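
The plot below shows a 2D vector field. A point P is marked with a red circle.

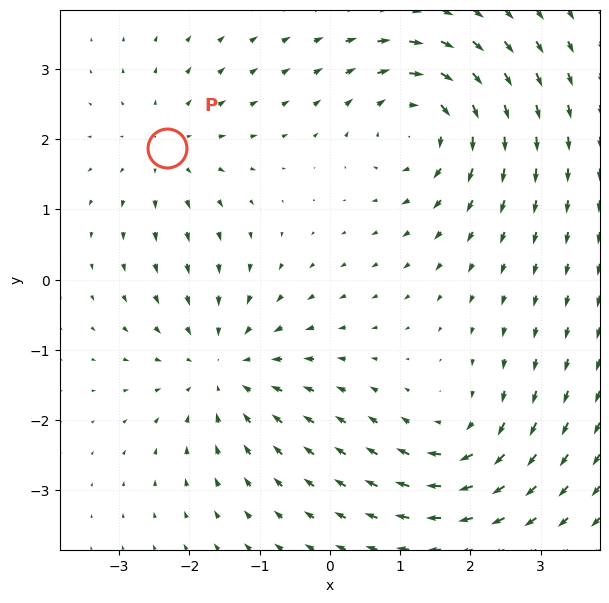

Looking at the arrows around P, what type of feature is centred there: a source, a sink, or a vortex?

At P (-2.3, 1.9) the arrows spread outward. Divergence about +3, curl ≈0 — positive divergence with near-zero curl is a source.

source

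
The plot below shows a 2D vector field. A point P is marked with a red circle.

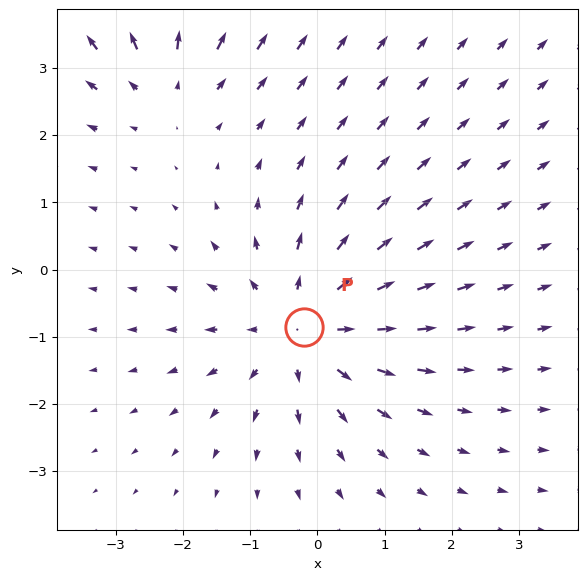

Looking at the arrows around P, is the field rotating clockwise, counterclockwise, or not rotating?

Near P at (-0.2, -0.9) the arrows show no circulation. The curl there is ≈0.

not rotating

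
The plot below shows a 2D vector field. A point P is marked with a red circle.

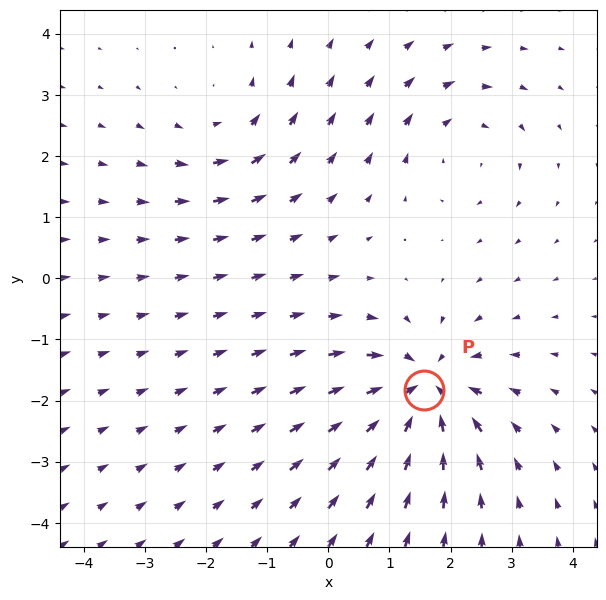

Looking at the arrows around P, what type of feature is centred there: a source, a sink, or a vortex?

At P (1.6, -1.8) the arrows converge inward. Divergence about -5, curl ≈0 — negative divergence with near-zero curl is a sink.

sink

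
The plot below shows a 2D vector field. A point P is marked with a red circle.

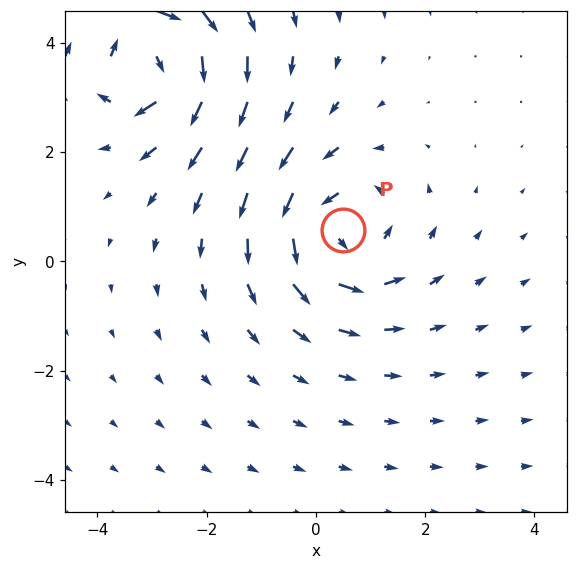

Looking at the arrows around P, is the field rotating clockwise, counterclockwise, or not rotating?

Near P at (0.5, 0.6) the arrows circulate counterclockwise. The curl (z-component) there is about +3; positive curl means counterclockwise rotation.

counterclockwise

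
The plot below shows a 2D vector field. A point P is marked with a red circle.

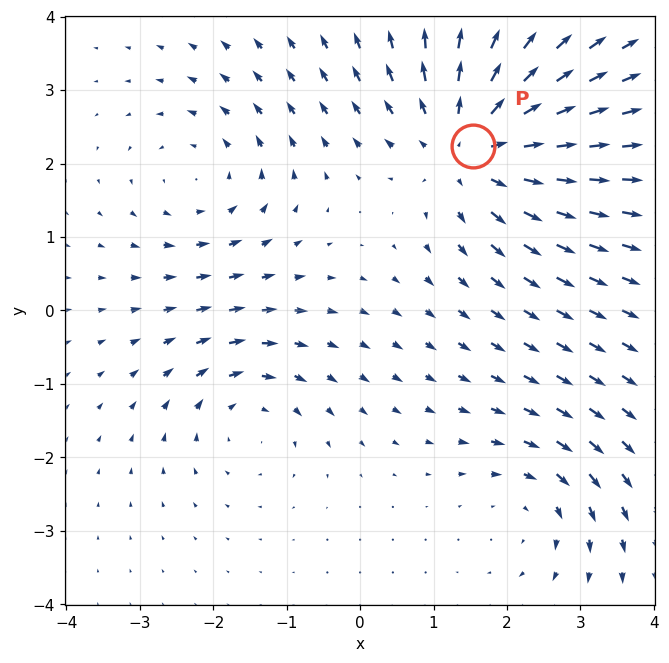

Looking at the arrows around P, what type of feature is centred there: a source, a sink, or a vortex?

source

At P (1.5, 2.2) the arrows spread outward. Divergence about +5, curl ≈0 — positive divergence with near-zero curl is a source.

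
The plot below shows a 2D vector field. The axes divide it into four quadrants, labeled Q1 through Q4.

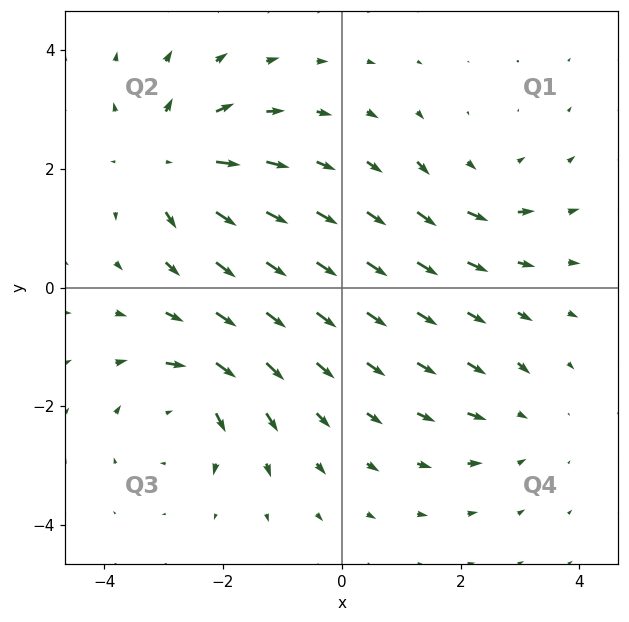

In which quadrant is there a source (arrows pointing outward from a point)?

The source sits at approximately (-2.9, 2.1), which lies in quadrant Q2. The divergence there is about +5, positive as expected for a source.

Q2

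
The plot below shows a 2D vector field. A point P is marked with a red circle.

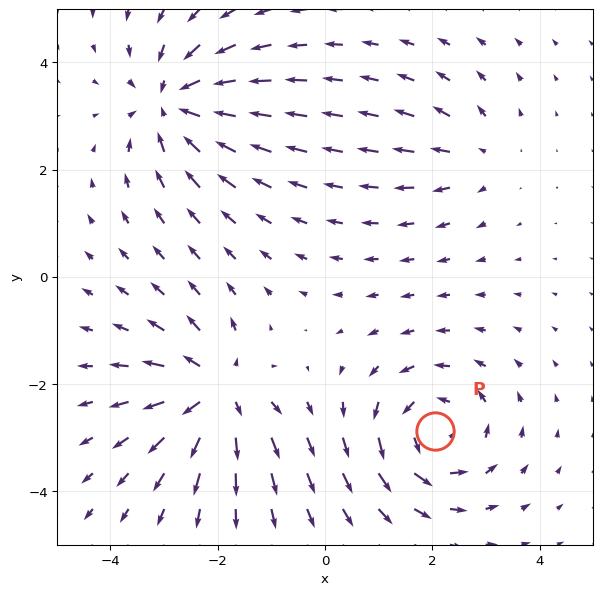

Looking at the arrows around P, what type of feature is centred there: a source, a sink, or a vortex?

vortex

At P (2.0, -2.9) the arrows circulate counterclockwise. Divergence ≈0, curl about +5 — near-zero divergence with nonzero curl is a vortex.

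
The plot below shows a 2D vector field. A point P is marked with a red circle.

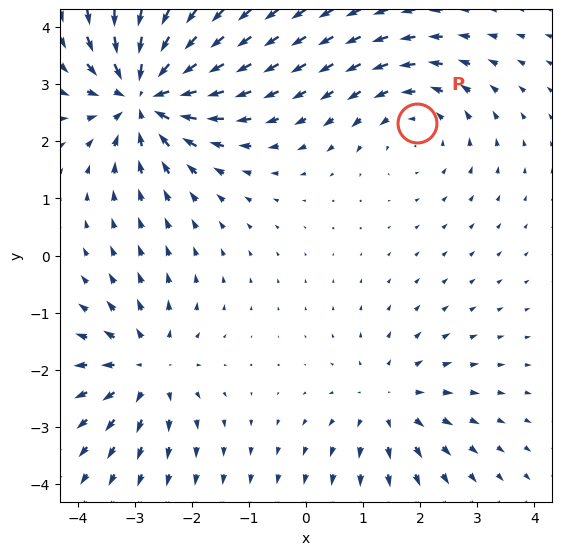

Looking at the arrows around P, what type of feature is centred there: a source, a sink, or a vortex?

vortex

At P (1.9, 2.3) the arrows circulate counterclockwise. Divergence ≈0, curl about +3 — near-zero divergence with nonzero curl is a vortex.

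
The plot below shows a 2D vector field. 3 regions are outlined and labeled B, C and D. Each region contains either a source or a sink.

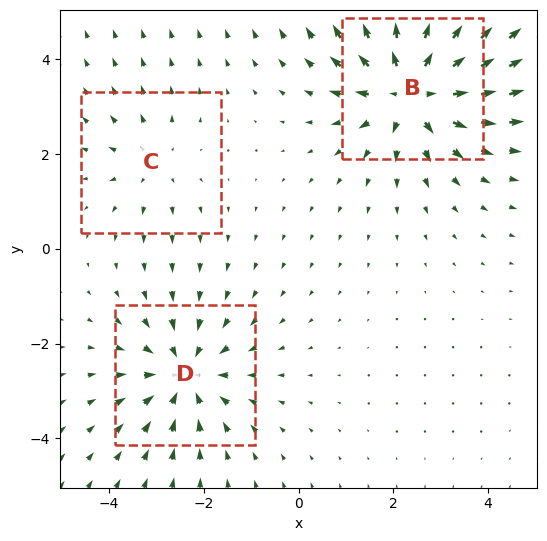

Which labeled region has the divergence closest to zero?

Divergence at each region's feature centre — B: about +5, C: about +2, D: about -3. Region C is closest to zero.

C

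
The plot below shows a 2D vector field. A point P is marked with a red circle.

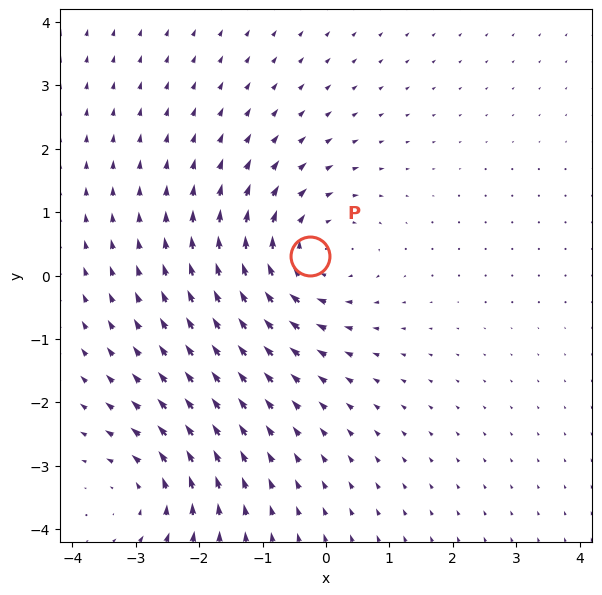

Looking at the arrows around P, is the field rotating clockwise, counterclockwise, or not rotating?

clockwise

Near P at (-0.3, 0.3) the arrows circulate clockwise. The curl (z-component) there is about -4; negative curl means clockwise rotation.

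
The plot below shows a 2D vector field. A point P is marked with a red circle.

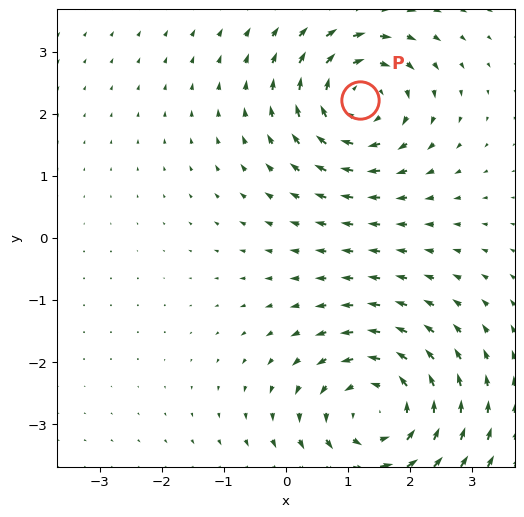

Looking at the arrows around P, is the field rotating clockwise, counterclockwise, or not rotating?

Near P at (1.2, 2.2) the arrows circulate clockwise. The curl (z-component) there is about -3; negative curl means clockwise rotation.

clockwise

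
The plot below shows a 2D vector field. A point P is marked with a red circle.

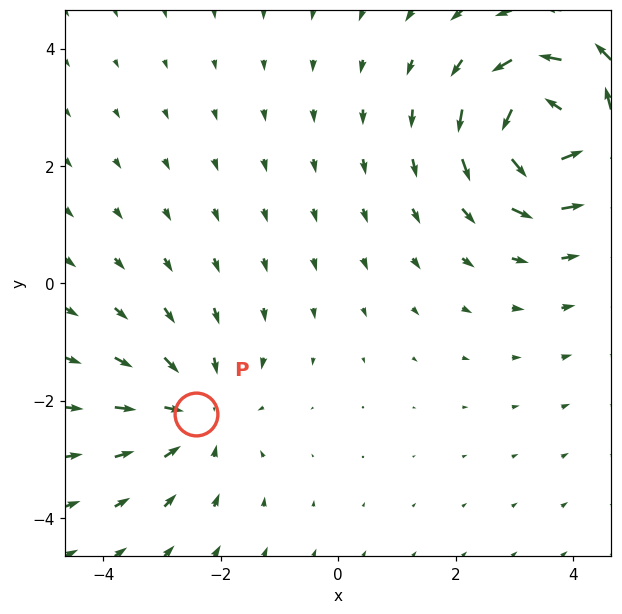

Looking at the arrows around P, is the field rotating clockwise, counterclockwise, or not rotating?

not rotating

Near P at (-2.4, -2.2) the arrows show no circulation. The curl there is ≈0.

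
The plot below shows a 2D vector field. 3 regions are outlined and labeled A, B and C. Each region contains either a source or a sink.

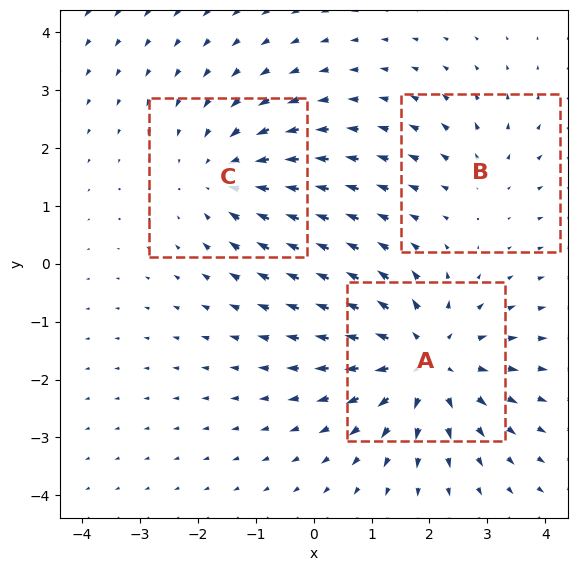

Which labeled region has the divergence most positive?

Divergence at each region's feature centre — A: about +4, B: about +2, C: about -3. Region A is most positive.

A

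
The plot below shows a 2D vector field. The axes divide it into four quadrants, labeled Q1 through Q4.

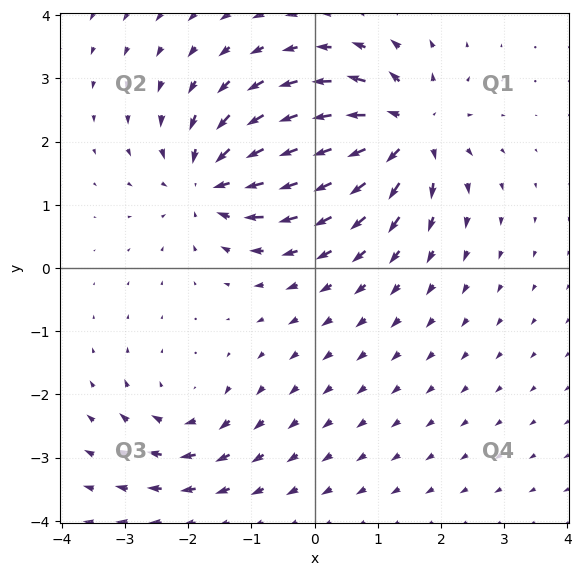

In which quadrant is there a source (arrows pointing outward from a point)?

Q1

The source sits at approximately (1.4, 2.2), which lies in quadrant Q1. The divergence there is about +7, positive as expected for a source.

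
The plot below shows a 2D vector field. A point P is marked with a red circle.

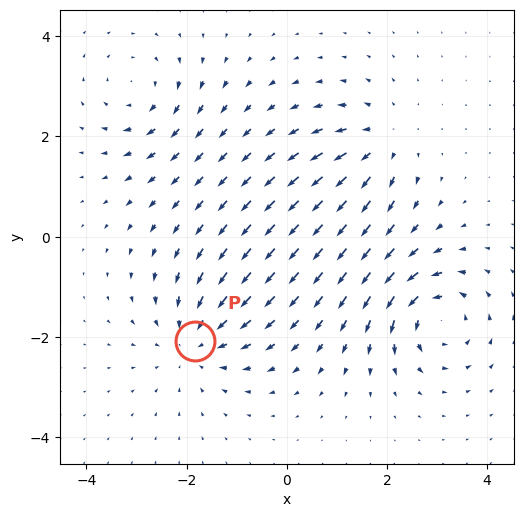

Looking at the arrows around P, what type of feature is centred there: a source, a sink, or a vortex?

sink

At P (-1.8, -2.1) the arrows converge inward. Divergence about -4, curl ≈0 — negative divergence with near-zero curl is a sink.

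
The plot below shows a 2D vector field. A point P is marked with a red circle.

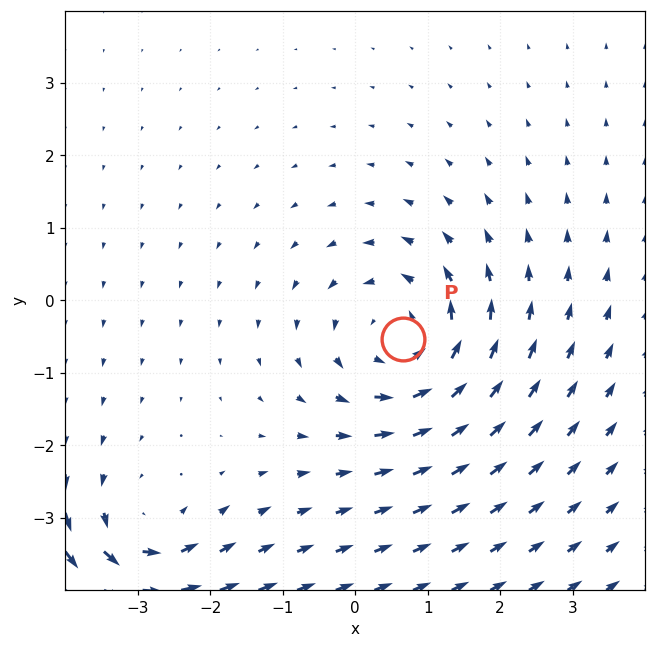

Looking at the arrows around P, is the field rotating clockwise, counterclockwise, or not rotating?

Near P at (0.7, -0.5) the arrows circulate counterclockwise. The curl (z-component) there is about +5; positive curl means counterclockwise rotation.

counterclockwise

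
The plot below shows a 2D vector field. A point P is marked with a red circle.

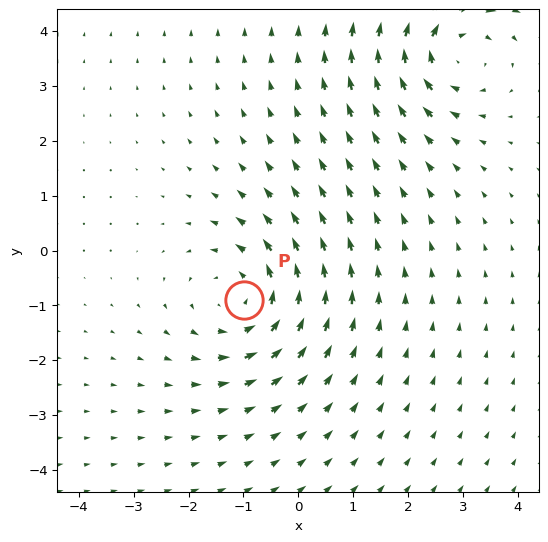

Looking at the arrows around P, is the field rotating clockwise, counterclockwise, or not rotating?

counterclockwise

Near P at (-1.0, -0.9) the arrows circulate counterclockwise. The curl (z-component) there is about +4; positive curl means counterclockwise rotation.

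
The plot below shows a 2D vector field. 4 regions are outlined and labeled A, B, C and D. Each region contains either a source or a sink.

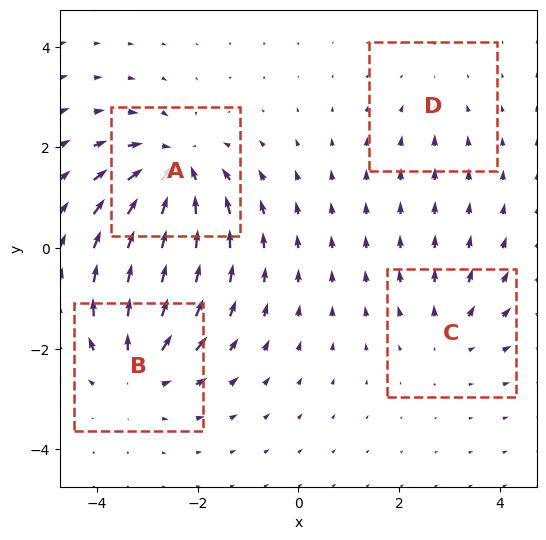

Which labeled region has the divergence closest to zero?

Divergence at each region's feature centre — A: about -7, B: about +5, C: about +3, D: about -2. Region D is closest to zero.

D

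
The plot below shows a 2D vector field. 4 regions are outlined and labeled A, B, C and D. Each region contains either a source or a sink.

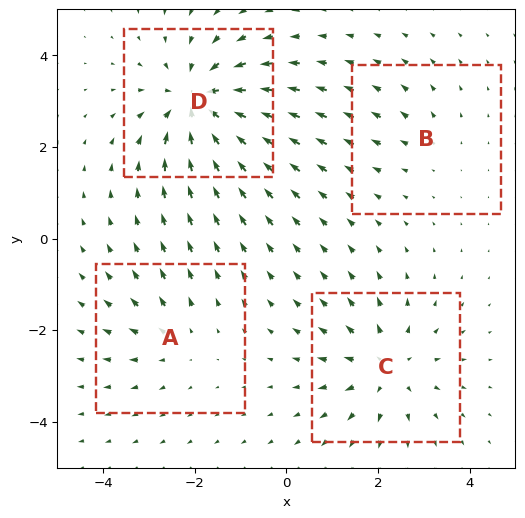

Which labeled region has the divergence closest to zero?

Divergence at each region's feature centre — A: about +3, B: about +2, C: about +5, D: about -7. Region B is closest to zero.

B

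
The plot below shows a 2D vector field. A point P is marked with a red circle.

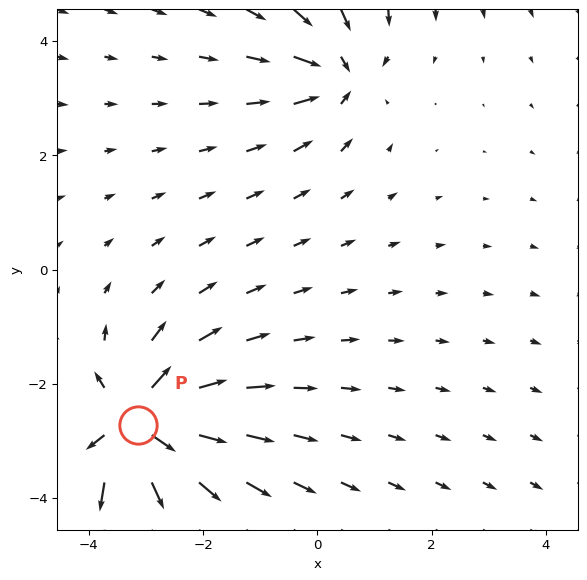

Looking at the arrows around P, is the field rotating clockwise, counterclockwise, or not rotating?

not rotating

Near P at (-3.1, -2.7) the arrows show no circulation. The curl there is ≈0.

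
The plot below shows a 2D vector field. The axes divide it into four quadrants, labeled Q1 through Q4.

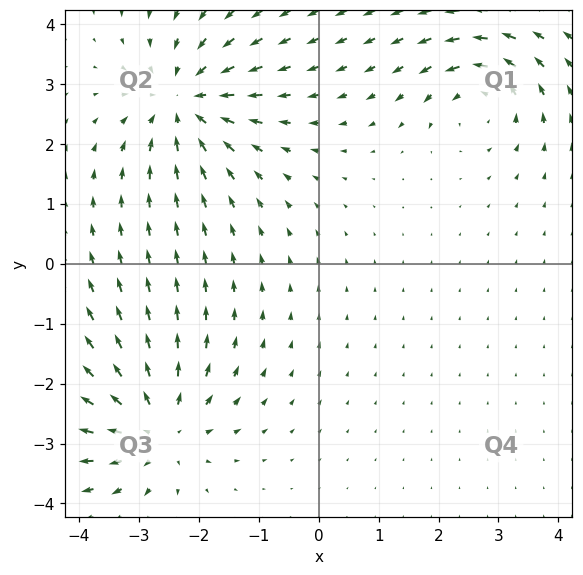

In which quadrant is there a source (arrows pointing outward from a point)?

Q3

The source sits at approximately (-2.7, -2.7), which lies in quadrant Q3. The divergence there is about +5, positive as expected for a source.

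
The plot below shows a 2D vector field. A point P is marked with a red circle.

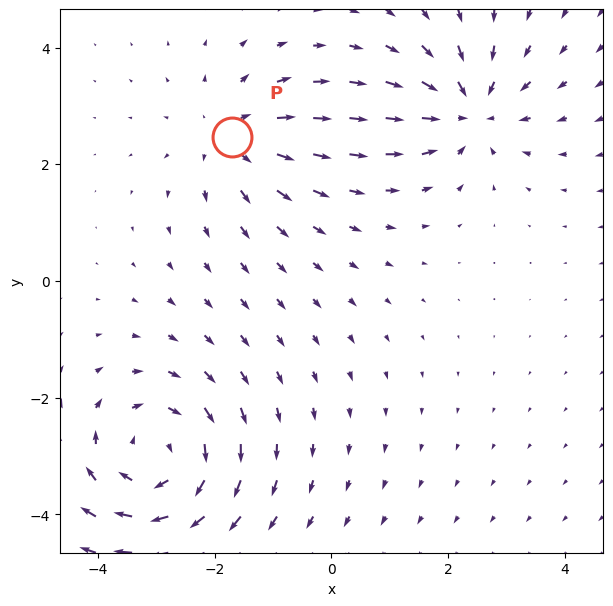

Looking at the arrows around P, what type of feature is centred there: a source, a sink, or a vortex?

At P (-1.7, 2.5) the arrows spread outward. Divergence about +3, curl ≈0 — positive divergence with near-zero curl is a source.

source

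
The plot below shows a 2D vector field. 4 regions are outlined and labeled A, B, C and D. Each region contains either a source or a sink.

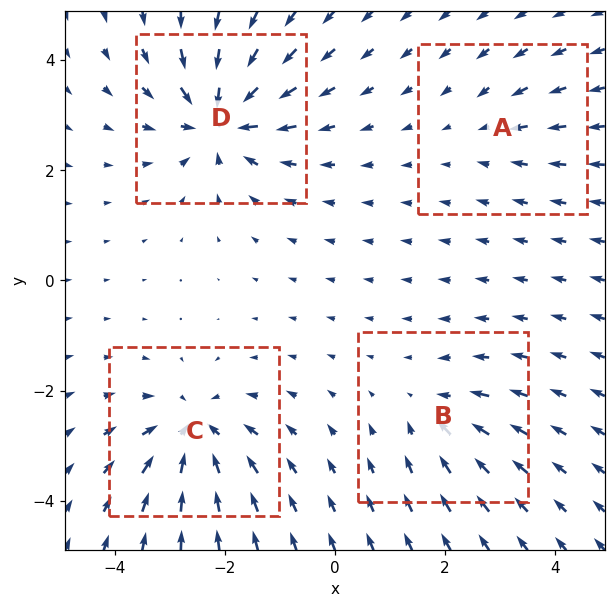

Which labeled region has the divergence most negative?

Divergence at each region's feature centre — A: about -2, B: about -4, C: about -6, D: about -8. Region D is most negative.

D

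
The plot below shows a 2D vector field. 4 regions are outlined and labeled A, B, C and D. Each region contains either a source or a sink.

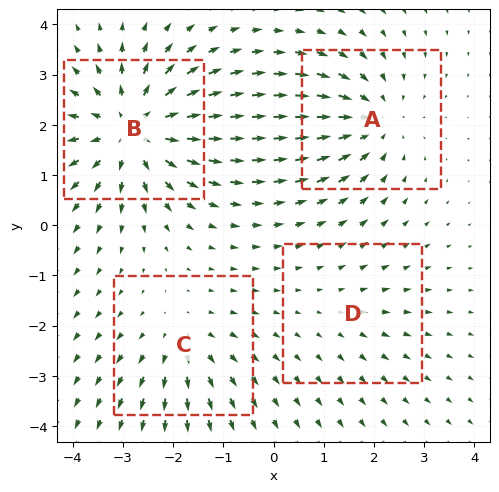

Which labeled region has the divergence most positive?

B

Divergence at each region's feature centre — A: about -4, B: about +6, C: about +3, D: about +2. Region B is most positive.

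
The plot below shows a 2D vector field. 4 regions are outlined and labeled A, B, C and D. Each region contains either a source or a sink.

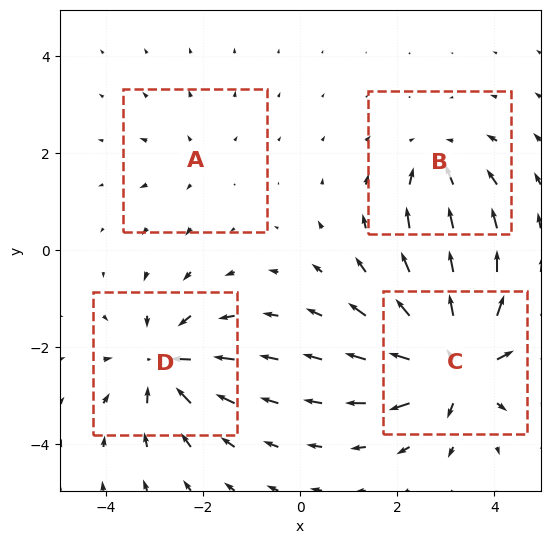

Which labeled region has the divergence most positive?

C

Divergence at each region's feature centre — A: about +2, B: about -4, C: about +8, D: about -6. Region C is most positive.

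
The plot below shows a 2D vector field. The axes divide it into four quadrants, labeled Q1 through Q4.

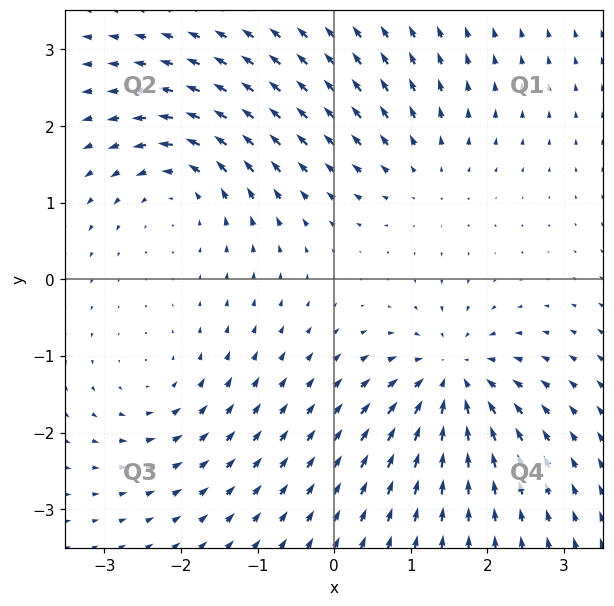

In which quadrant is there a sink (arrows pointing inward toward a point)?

The sink sits at approximately (1.5, -1.3), which lies in quadrant Q4. The divergence there is about -6, negative as expected for a sink.

Q4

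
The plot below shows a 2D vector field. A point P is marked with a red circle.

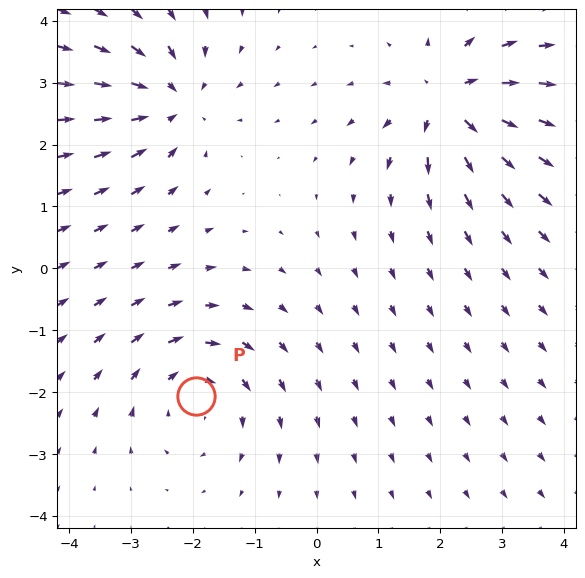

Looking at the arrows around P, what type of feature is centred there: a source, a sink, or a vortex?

vortex

At P (-1.9, -2.1) the arrows circulate clockwise. Divergence ≈0, curl about -4 — near-zero divergence with nonzero curl is a vortex.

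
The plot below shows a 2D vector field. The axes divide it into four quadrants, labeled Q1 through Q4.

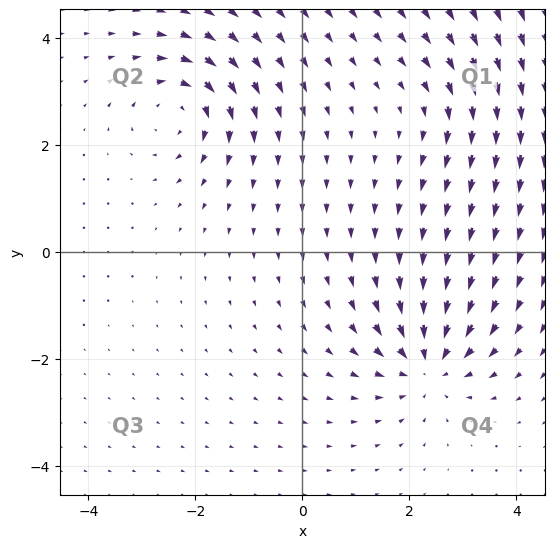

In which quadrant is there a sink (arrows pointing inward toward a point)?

Q4

The sink sits at approximately (2.4, -2.1), which lies in quadrant Q4. The divergence there is about -5, negative as expected for a sink.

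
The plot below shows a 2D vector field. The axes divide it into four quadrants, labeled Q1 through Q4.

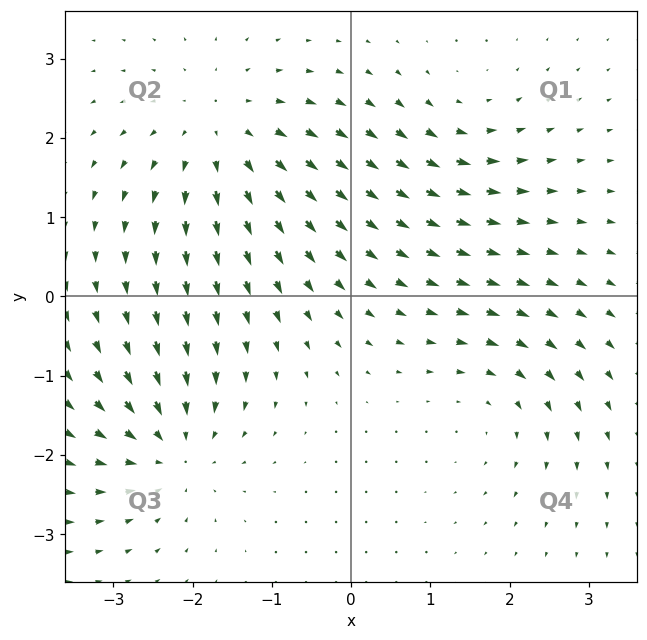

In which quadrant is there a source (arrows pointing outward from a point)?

Q2

The source sits at approximately (-1.6, 2.0), which lies in quadrant Q2. The divergence there is about +4, positive as expected for a source.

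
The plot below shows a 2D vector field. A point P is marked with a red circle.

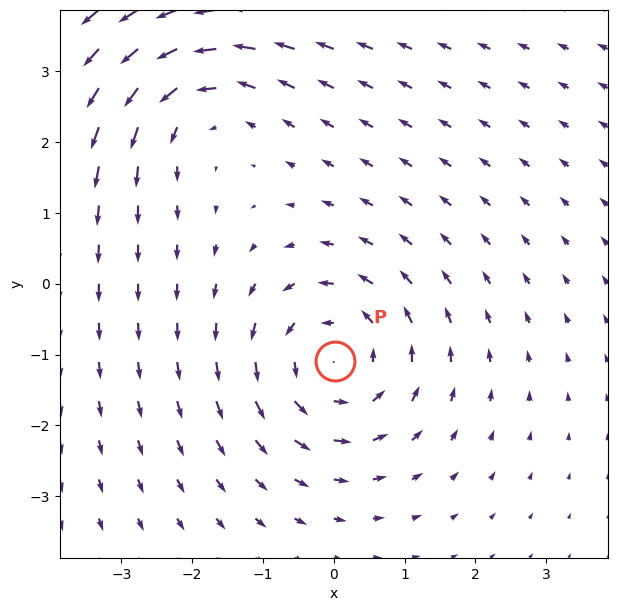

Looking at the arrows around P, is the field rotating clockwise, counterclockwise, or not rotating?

counterclockwise

Near P at (0.0, -1.1) the arrows circulate counterclockwise. The curl (z-component) there is about +4; positive curl means counterclockwise rotation.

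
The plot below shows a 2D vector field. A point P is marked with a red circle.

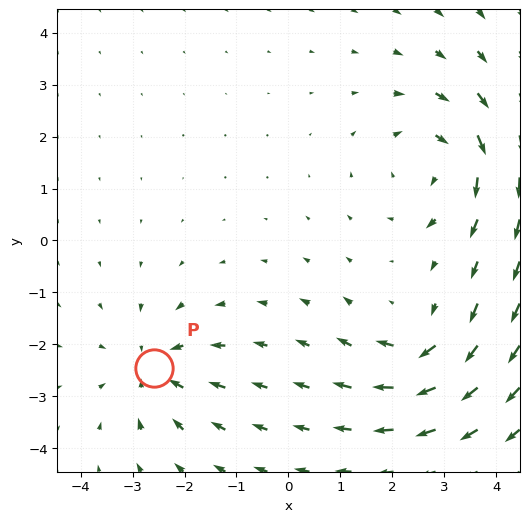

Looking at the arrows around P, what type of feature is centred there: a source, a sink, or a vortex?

At P (-2.6, -2.5) the arrows converge inward. Divergence about -3, curl ≈0 — negative divergence with near-zero curl is a sink.

sink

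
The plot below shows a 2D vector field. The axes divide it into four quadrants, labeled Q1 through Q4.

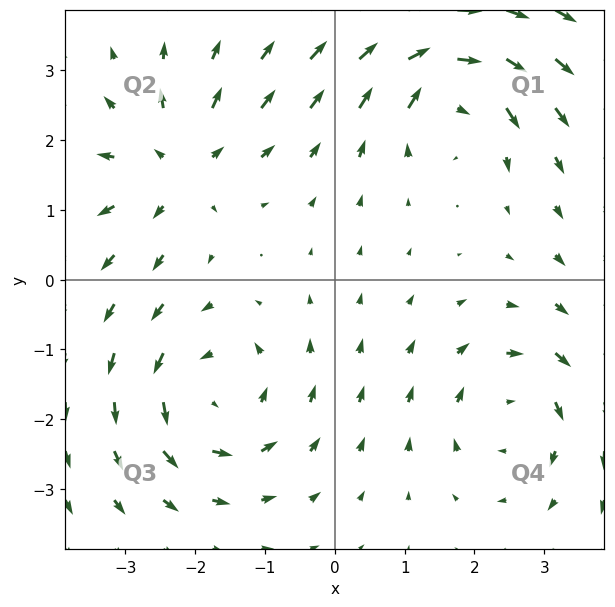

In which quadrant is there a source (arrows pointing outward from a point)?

The source sits at approximately (-2.2, 1.6), which lies in quadrant Q2. The divergence there is about +4, positive as expected for a source.

Q2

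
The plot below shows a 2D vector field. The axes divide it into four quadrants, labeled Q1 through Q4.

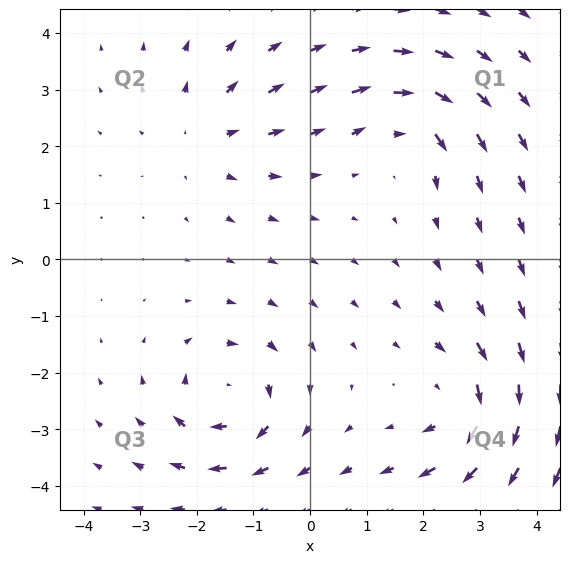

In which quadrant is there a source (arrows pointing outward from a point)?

The source sits at approximately (-1.9, 2.2), which lies in quadrant Q2. The divergence there is about +4, positive as expected for a source.

Q2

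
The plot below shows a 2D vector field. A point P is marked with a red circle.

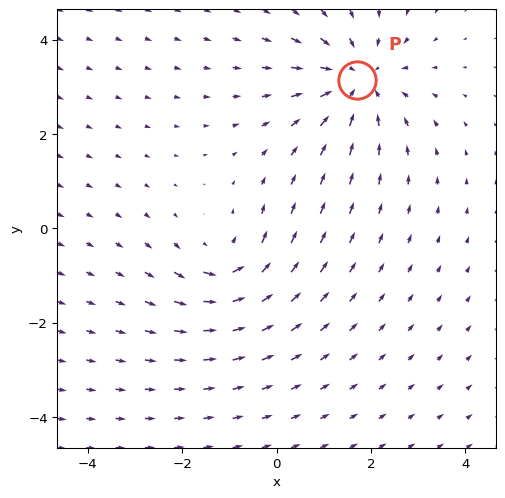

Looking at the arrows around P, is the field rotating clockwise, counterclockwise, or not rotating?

Near P at (1.7, 3.2) the arrows show no circulation. The curl there is ≈0.

not rotating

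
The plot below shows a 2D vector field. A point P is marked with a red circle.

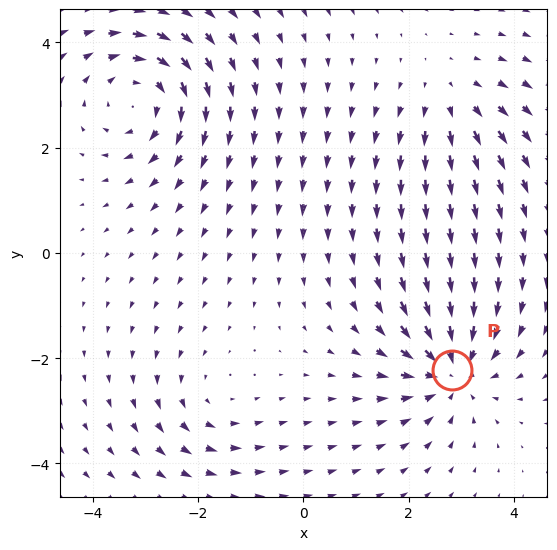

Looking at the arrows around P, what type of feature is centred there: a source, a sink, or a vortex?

At P (2.8, -2.2) the arrows converge inward. Divergence about -5, curl ≈0 — negative divergence with near-zero curl is a sink.

sink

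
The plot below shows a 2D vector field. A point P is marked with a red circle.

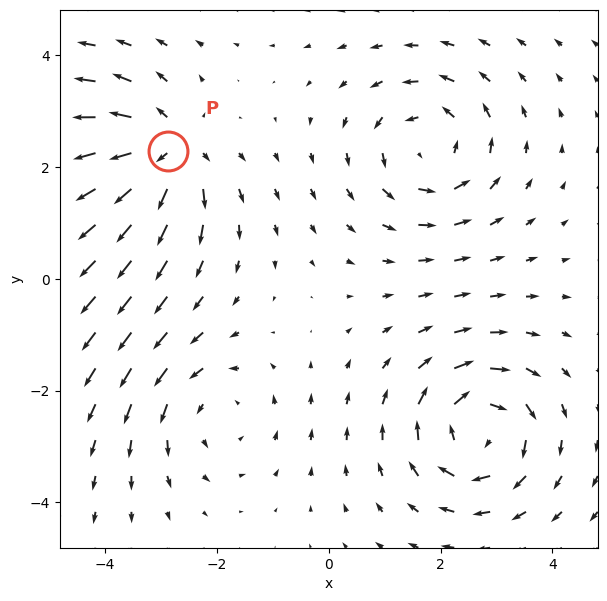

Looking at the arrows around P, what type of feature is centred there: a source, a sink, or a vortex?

source

At P (-2.9, 2.3) the arrows spread outward. Divergence about +5, curl ≈0 — positive divergence with near-zero curl is a source.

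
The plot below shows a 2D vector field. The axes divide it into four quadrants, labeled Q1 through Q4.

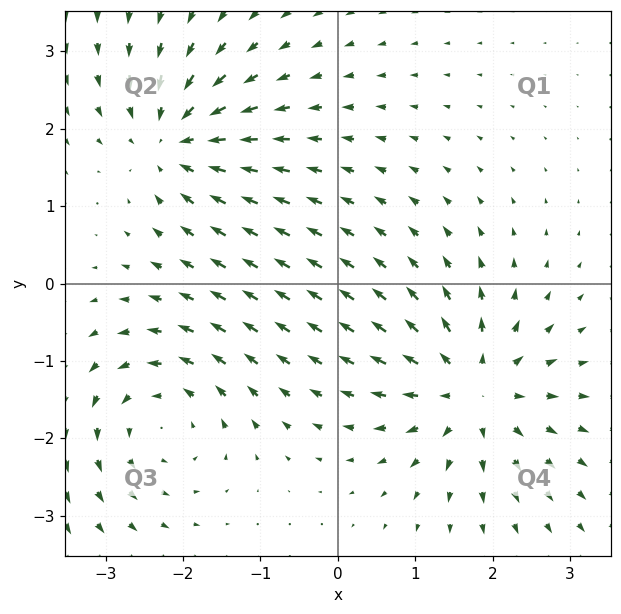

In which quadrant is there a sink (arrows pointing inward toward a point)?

Q2

The sink sits at approximately (-2.1, 1.8), which lies in quadrant Q2. The divergence there is about -4, negative as expected for a sink.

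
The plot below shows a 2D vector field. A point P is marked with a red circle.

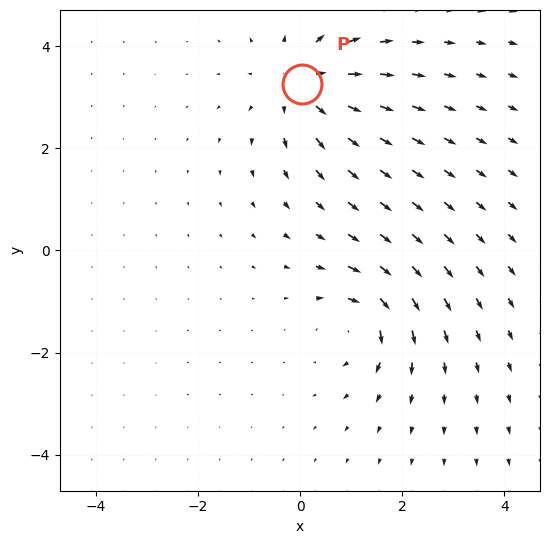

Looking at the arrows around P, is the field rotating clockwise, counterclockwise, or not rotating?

Near P at (0.0, 3.3) the arrows show no circulation. The curl there is ≈0.

not rotating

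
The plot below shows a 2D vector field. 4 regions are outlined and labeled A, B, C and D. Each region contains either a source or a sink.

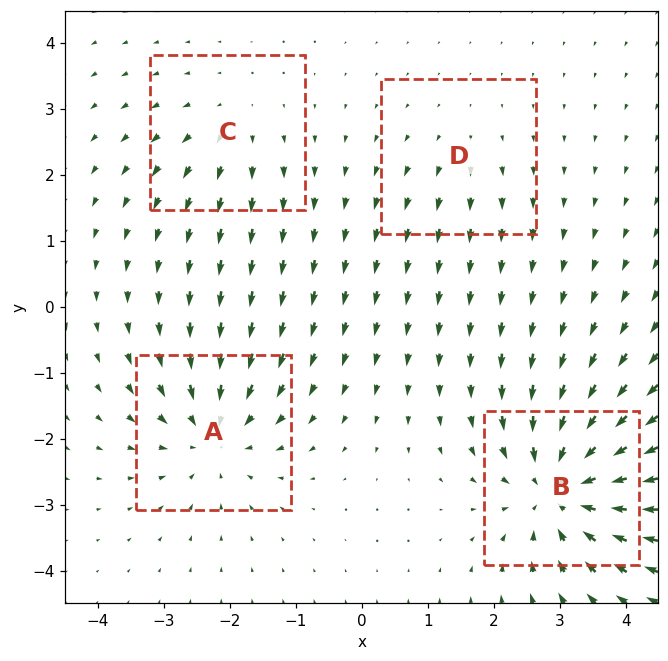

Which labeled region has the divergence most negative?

B

Divergence at each region's feature centre — A: about -6, B: about -8, C: about +3, D: about +2. Region B is most negative.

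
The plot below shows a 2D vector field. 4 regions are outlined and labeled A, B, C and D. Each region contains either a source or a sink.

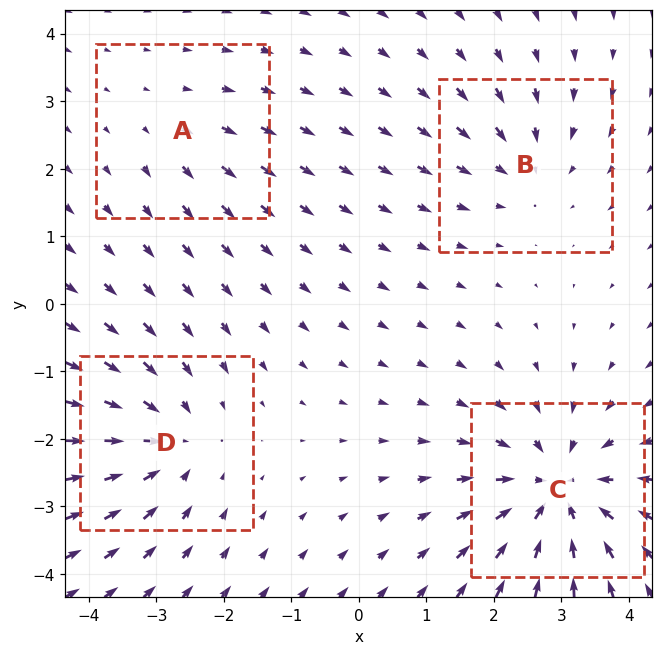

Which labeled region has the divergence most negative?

C

Divergence at each region's feature centre — A: about +2, B: about -3, C: about -7, D: about -5. Region C is most negative.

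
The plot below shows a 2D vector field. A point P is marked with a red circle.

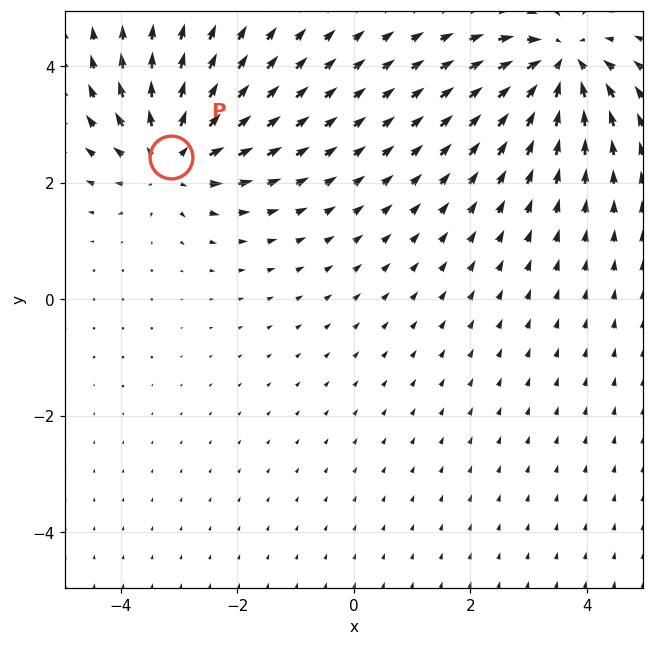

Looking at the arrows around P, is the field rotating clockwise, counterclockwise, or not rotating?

not rotating

Near P at (-3.1, 2.4) the arrows show no circulation. The curl there is ≈0.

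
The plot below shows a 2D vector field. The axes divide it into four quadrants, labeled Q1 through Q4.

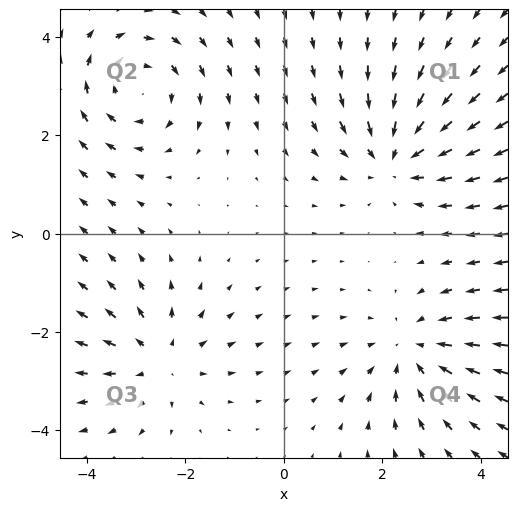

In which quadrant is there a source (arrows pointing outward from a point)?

The source sits at approximately (-2.5, -2.6), which lies in quadrant Q3. The divergence there is about +4, positive as expected for a source.

Q3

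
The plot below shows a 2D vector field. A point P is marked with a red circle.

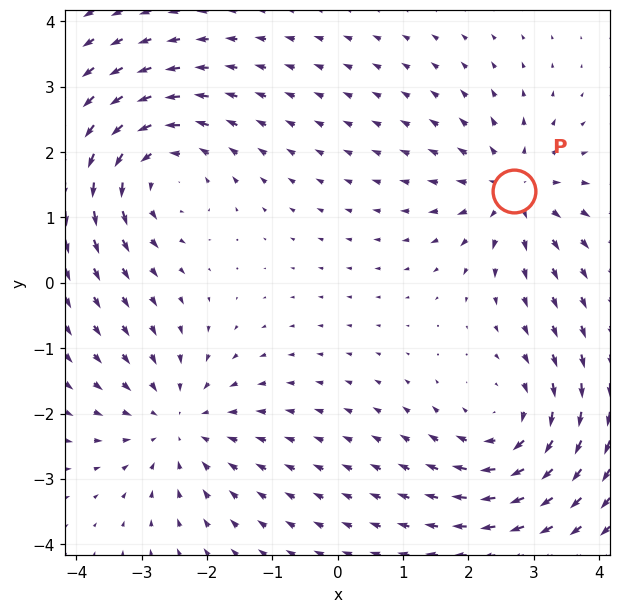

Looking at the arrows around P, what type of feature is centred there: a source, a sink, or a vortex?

At P (2.7, 1.4) the arrows spread outward. Divergence about +5, curl ≈0 — positive divergence with near-zero curl is a source.

source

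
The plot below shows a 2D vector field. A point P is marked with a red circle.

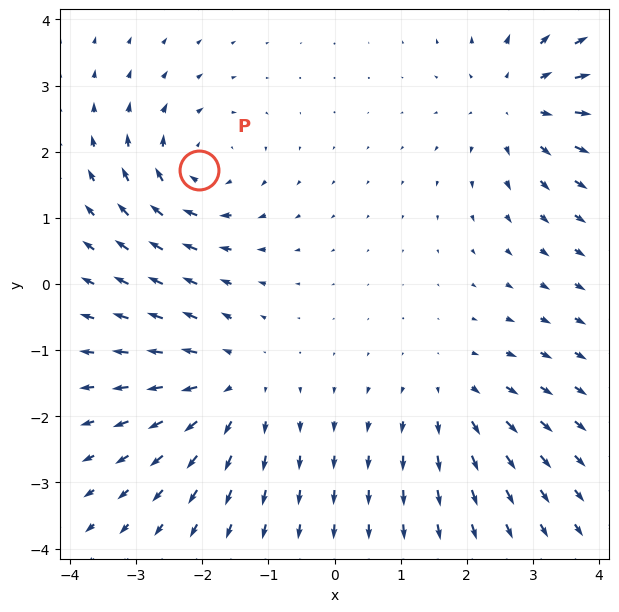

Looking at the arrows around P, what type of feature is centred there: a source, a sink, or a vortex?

At P (-2.0, 1.7) the arrows circulate clockwise. Divergence ≈0, curl about -5 — near-zero divergence with nonzero curl is a vortex.

vortex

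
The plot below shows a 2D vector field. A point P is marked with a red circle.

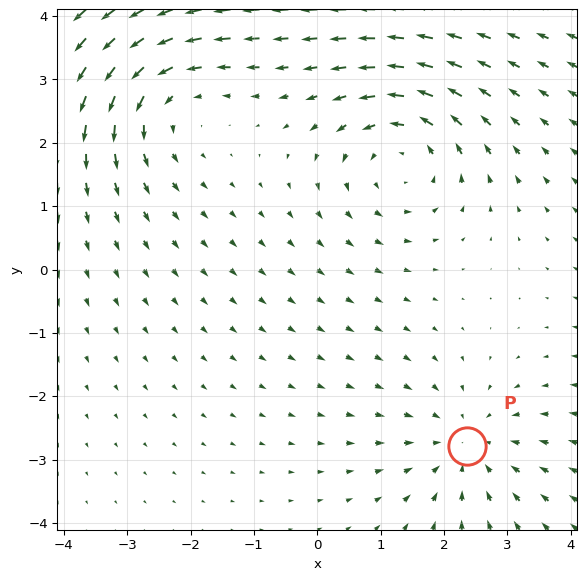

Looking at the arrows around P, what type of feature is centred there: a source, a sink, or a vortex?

At P (2.4, -2.8) the arrows converge inward. Divergence about -3, curl ≈0 — negative divergence with near-zero curl is a sink.

sink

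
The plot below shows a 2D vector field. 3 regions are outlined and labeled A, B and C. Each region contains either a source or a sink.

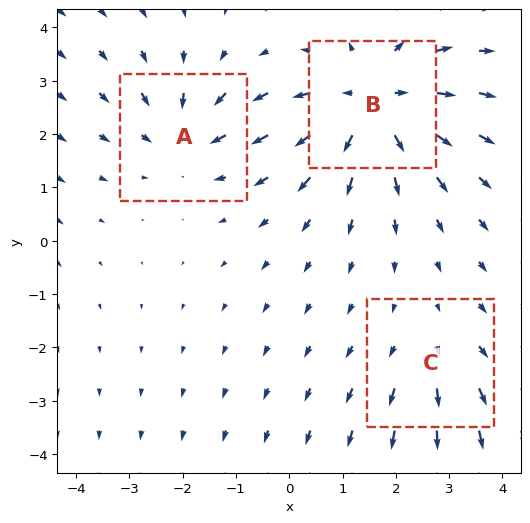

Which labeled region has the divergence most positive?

Divergence at each region's feature centre — A: about -3, B: about +5, C: about +2. Region B is most positive.

B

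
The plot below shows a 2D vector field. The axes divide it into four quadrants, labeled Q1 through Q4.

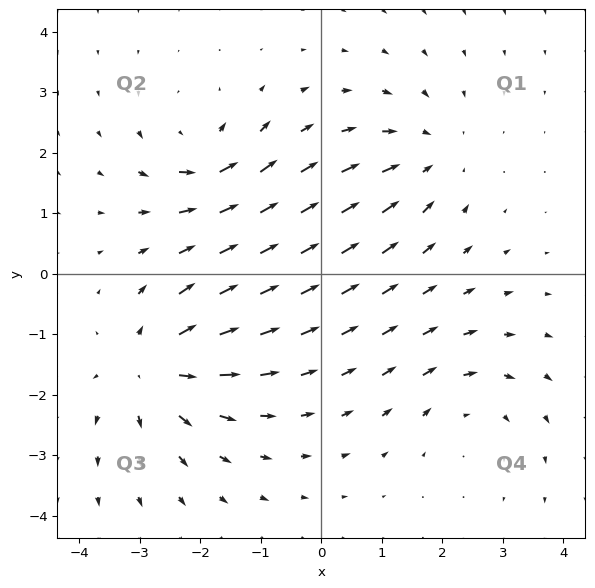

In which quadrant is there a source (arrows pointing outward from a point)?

Q3

The source sits at approximately (-2.8, -1.6), which lies in quadrant Q3. The divergence there is about +5, positive as expected for a source.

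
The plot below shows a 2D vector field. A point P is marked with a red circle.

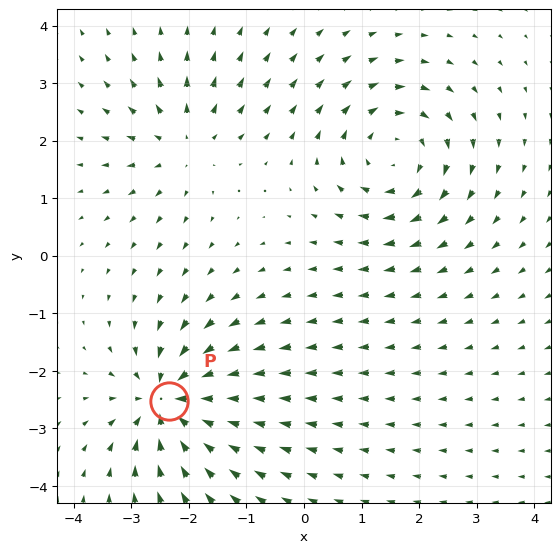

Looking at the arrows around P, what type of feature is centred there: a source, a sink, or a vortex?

At P (-2.3, -2.5) the arrows converge inward. Divergence about -7, curl ≈0 — negative divergence with near-zero curl is a sink.

sink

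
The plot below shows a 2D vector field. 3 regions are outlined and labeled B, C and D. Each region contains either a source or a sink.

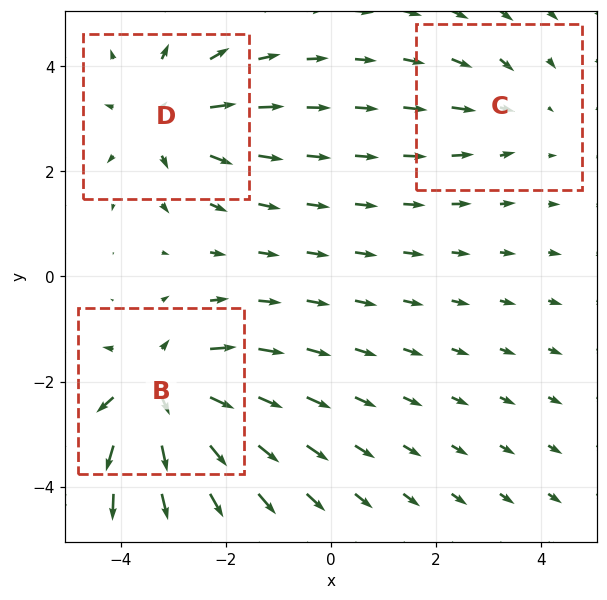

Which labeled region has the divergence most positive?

B

Divergence at each region's feature centre — B: about +5, C: about -2, D: about +3. Region B is most positive.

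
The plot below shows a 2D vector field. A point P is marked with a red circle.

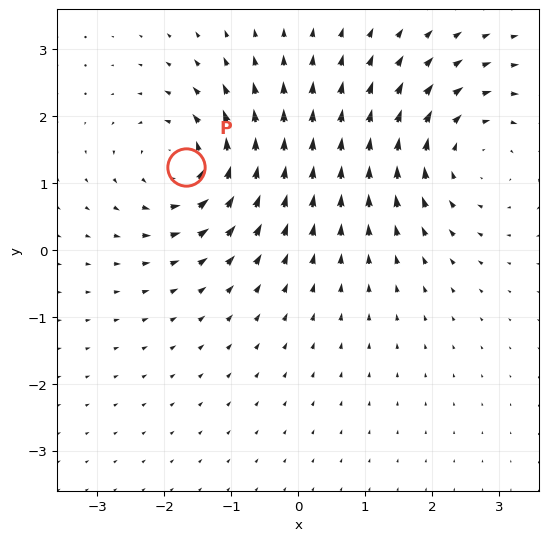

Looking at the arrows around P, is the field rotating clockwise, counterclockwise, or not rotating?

Near P at (-1.7, 1.2) the arrows circulate counterclockwise. The curl (z-component) there is about +5; positive curl means counterclockwise rotation.

counterclockwise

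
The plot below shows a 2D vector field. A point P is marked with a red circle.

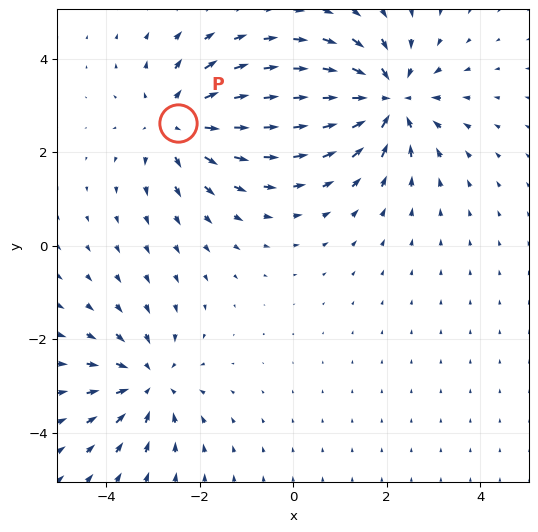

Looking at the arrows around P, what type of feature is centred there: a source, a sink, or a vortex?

source

At P (-2.5, 2.6) the arrows spread outward. Divergence about +4, curl ≈0 — positive divergence with near-zero curl is a source.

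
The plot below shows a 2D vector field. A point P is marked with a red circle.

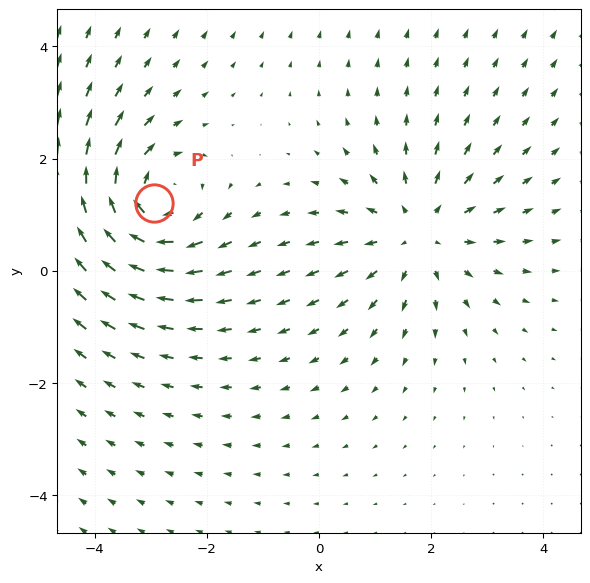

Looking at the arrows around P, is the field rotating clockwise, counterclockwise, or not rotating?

Near P at (-2.9, 1.2) the arrows circulate clockwise. The curl (z-component) there is about -5; negative curl means clockwise rotation.

clockwise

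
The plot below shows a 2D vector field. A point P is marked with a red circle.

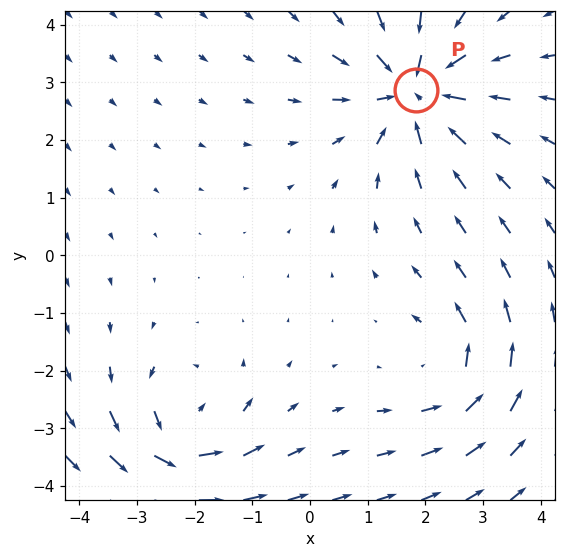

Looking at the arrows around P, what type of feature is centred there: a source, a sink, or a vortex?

sink

At P (1.8, 2.9) the arrows converge inward. Divergence about -5, curl ≈0 — negative divergence with near-zero curl is a sink.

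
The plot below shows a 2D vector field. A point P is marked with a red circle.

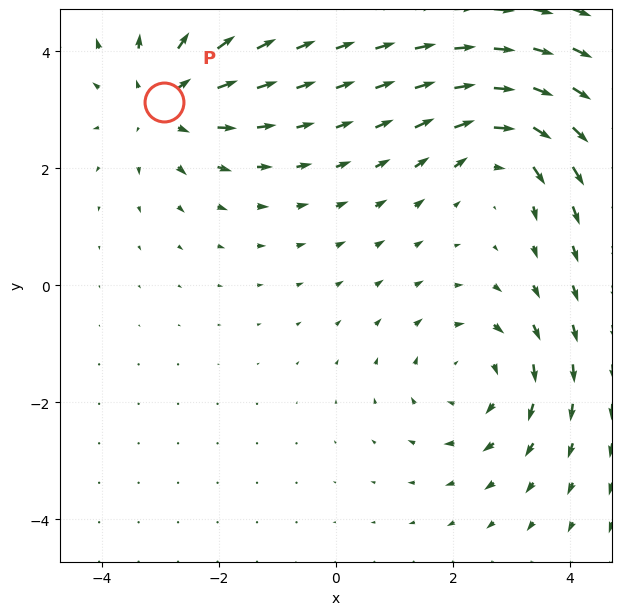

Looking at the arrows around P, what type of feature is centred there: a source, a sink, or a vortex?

source

At P (-2.9, 3.1) the arrows spread outward. Divergence about +5, curl ≈0 — positive divergence with near-zero curl is a source.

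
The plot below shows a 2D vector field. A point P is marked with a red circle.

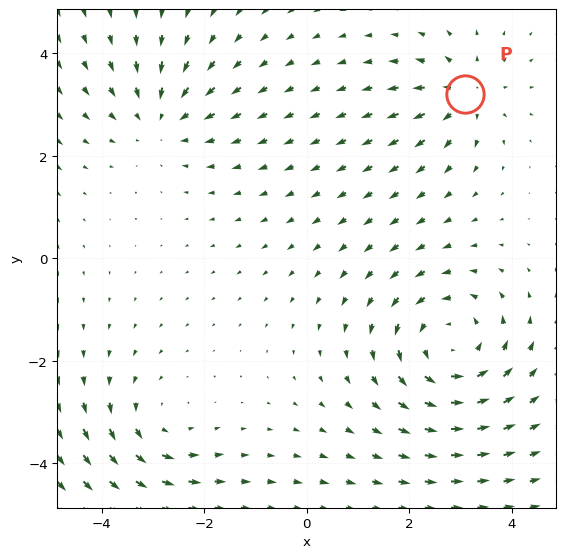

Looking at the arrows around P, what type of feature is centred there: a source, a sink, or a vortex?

At P (3.1, 3.2) the arrows spread outward. Divergence about +4, curl ≈0 — positive divergence with near-zero curl is a source.

source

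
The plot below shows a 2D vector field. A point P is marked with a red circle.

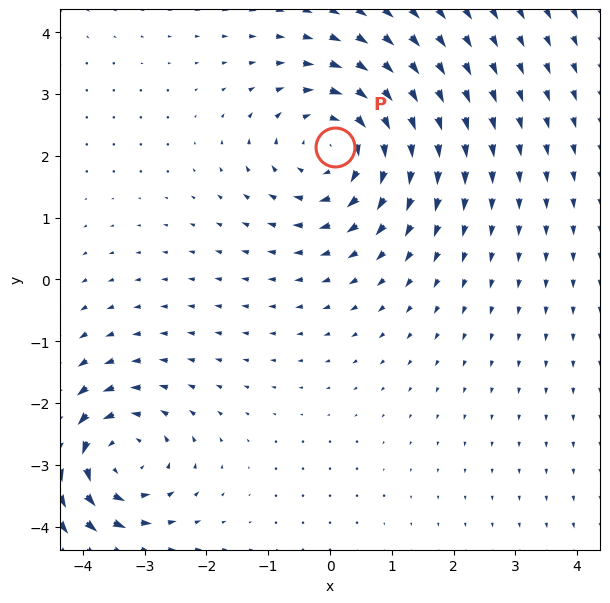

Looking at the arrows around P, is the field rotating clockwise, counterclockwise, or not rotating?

clockwise

Near P at (0.1, 2.1) the arrows circulate clockwise. The curl (z-component) there is about -3; negative curl means clockwise rotation.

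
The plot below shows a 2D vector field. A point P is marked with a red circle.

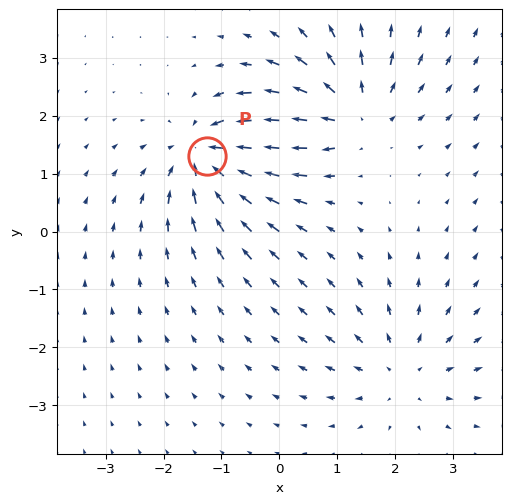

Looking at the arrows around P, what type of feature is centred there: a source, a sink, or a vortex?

sink

At P (-1.2, 1.3) the arrows converge inward. Divergence about -6, curl ≈0 — negative divergence with near-zero curl is a sink.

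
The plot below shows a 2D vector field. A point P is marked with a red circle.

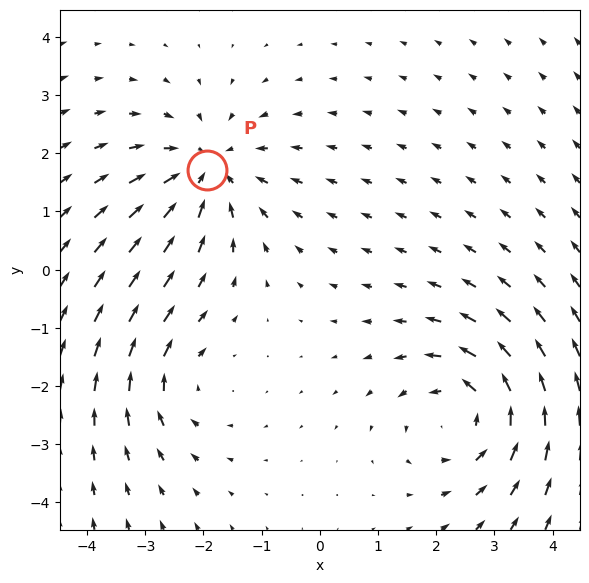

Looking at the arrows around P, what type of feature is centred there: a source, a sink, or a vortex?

At P (-1.9, 1.7) the arrows converge inward. Divergence about -3, curl ≈0 — negative divergence with near-zero curl is a sink.

sink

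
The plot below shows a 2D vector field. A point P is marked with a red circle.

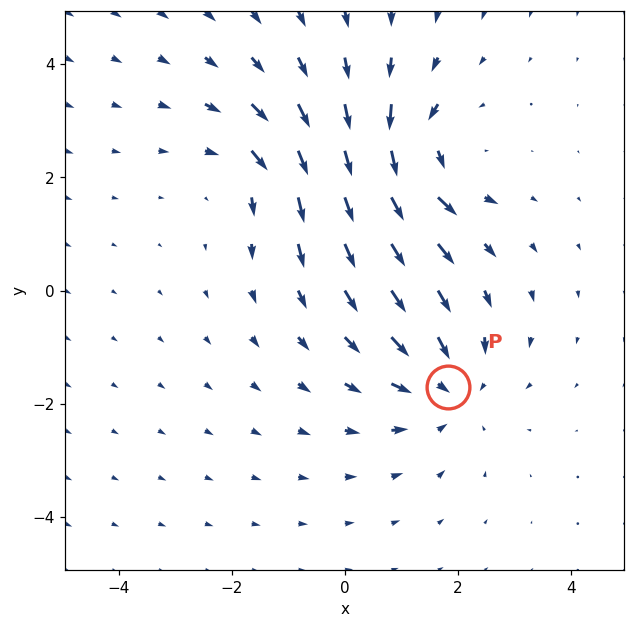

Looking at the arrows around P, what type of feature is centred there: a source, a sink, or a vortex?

sink

At P (1.8, -1.7) the arrows converge inward. Divergence about -4, curl ≈0 — negative divergence with near-zero curl is a sink.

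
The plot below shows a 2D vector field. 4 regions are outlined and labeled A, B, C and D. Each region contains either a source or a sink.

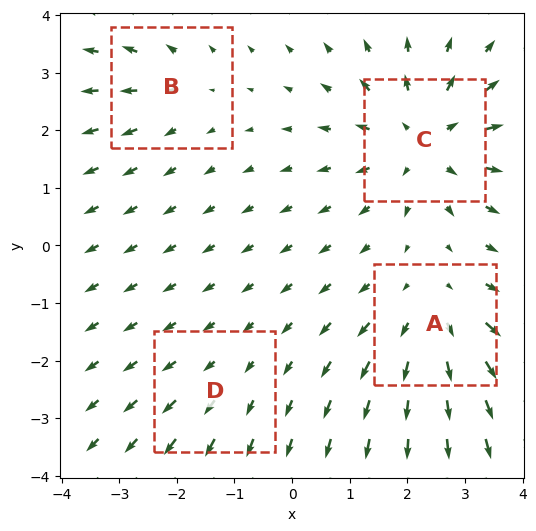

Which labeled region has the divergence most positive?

C

Divergence at each region's feature centre — A: about +5, B: about +3, C: about +6, D: about +2. Region C is most positive.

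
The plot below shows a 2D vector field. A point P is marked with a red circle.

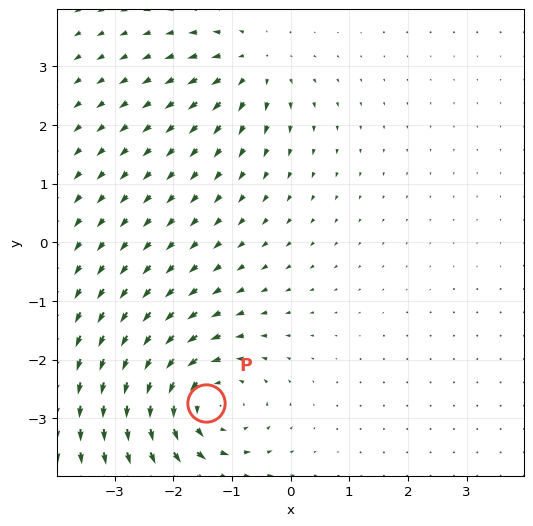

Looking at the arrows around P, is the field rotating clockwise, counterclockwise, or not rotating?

Near P at (-1.4, -2.7) the arrows circulate counterclockwise. The curl (z-component) there is about +5; positive curl means counterclockwise rotation.

counterclockwise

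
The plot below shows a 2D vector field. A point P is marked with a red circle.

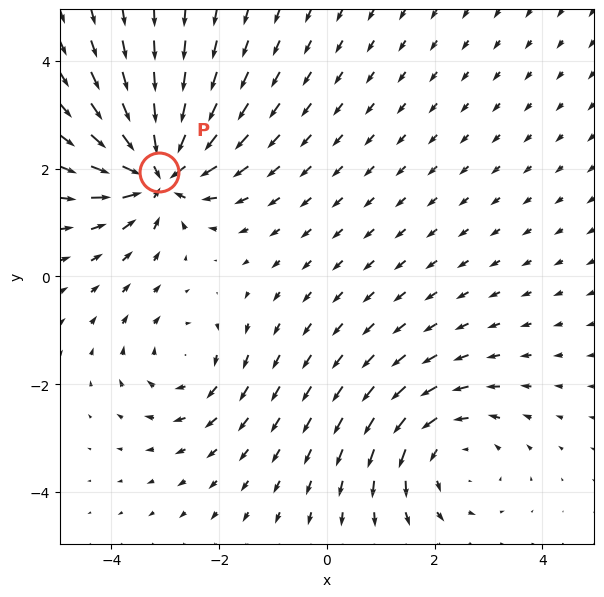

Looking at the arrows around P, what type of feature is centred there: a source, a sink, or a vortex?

At P (-3.1, 1.9) the arrows converge inward. Divergence about -7, curl ≈0 — negative divergence with near-zero curl is a sink.

sink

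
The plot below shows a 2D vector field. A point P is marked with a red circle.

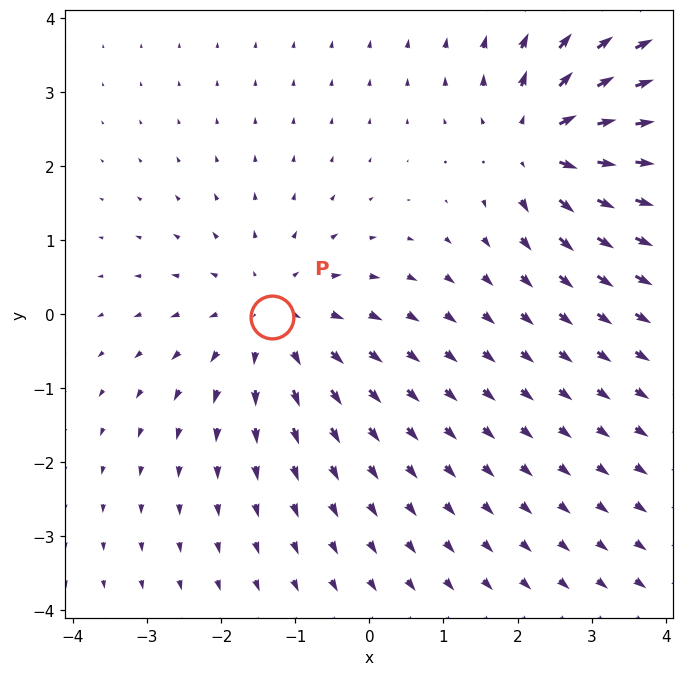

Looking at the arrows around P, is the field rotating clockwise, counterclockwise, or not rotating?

Near P at (-1.3, -0.0) the arrows show no circulation. The curl there is ≈0.

not rotating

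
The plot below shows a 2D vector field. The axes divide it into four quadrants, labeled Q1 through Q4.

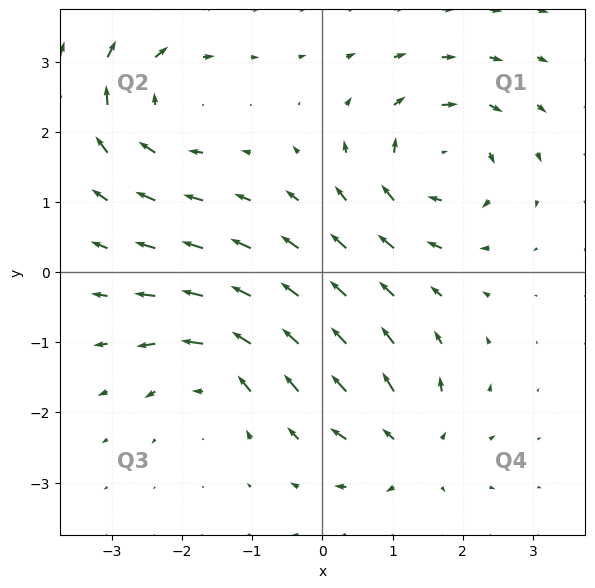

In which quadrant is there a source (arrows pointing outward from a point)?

Q4

The source sits at approximately (1.3, -2.5), which lies in quadrant Q4. The divergence there is about +5, positive as expected for a source.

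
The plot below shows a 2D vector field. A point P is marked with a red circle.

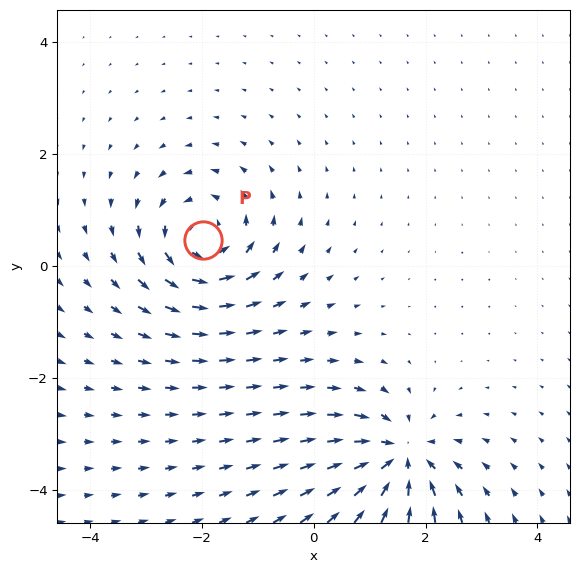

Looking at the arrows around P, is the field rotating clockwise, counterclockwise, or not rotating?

Near P at (-2.0, 0.5) the arrows circulate counterclockwise. The curl (z-component) there is about +6; positive curl means counterclockwise rotation.

counterclockwise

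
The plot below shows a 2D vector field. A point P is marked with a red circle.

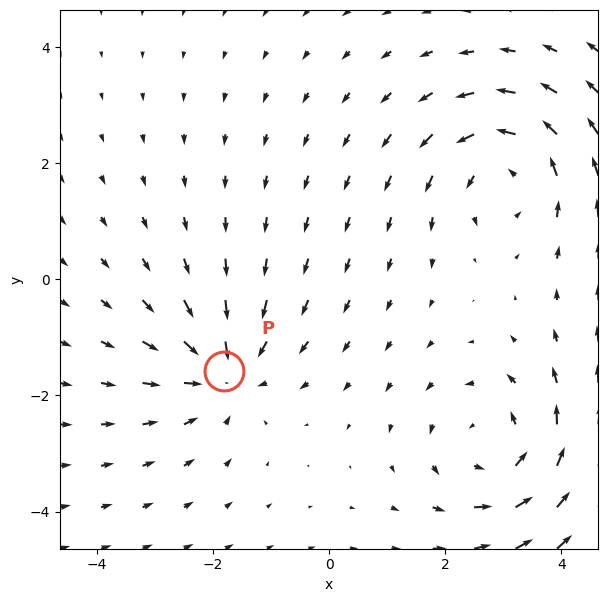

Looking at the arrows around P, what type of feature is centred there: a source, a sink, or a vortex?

At P (-1.8, -1.6) the arrows converge inward. Divergence about -5, curl ≈0 — negative divergence with near-zero curl is a sink.

sink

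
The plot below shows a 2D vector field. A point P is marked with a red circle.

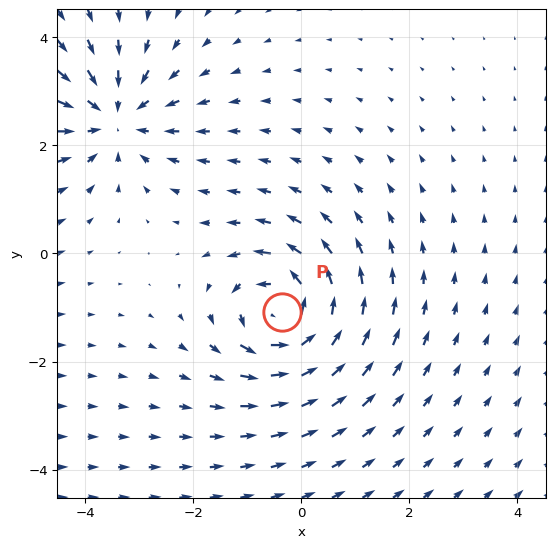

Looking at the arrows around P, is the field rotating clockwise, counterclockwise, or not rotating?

Near P at (-0.4, -1.1) the arrows circulate counterclockwise. The curl (z-component) there is about +6; positive curl means counterclockwise rotation.

counterclockwise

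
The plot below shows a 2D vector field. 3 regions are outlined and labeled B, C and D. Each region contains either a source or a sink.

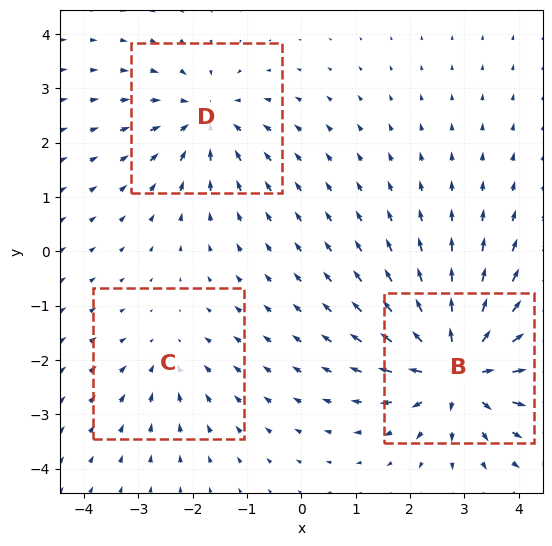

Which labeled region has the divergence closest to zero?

C

Divergence at each region's feature centre — B: about +6, C: about -2, D: about -3. Region C is closest to zero.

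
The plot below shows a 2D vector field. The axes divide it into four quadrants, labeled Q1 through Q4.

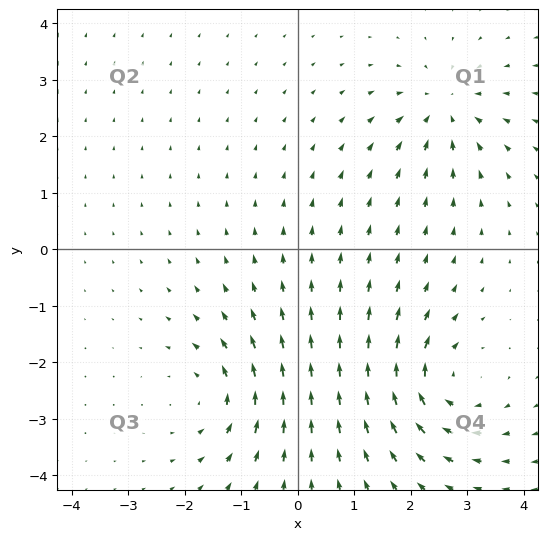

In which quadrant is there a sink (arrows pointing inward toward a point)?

Q1

The sink sits at approximately (2.6, 2.5), which lies in quadrant Q1. The divergence there is about -4, negative as expected for a sink.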